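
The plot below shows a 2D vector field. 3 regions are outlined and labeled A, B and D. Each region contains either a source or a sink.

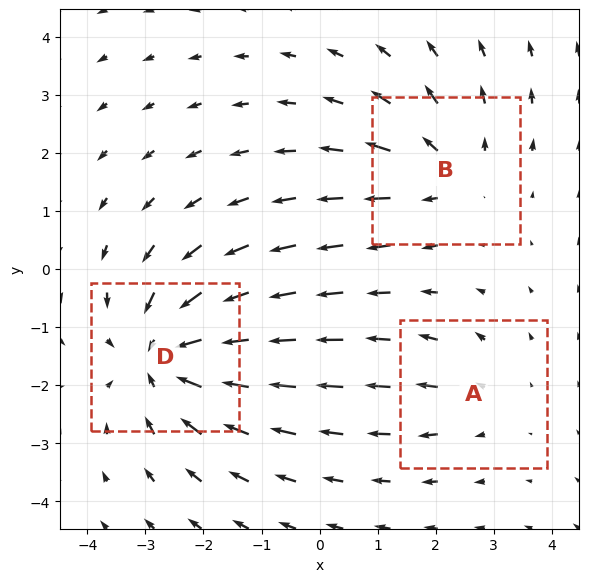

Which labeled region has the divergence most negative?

Divergence at each region's feature centre — A: about +2, B: about +3, D: about -5. Region D is most negative.

D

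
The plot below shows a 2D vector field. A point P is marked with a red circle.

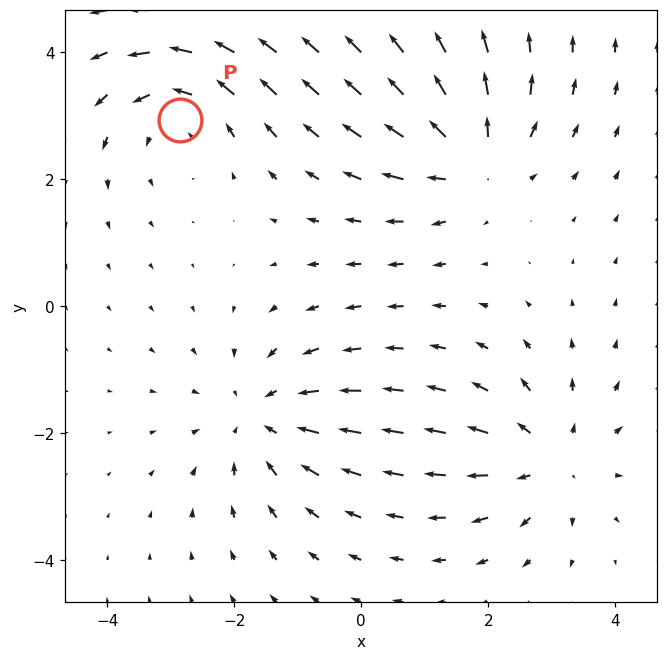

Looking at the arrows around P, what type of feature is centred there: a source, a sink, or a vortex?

vortex

At P (-2.8, 2.9) the arrows circulate counterclockwise. Divergence ≈0, curl about +4 — near-zero divergence with nonzero curl is a vortex.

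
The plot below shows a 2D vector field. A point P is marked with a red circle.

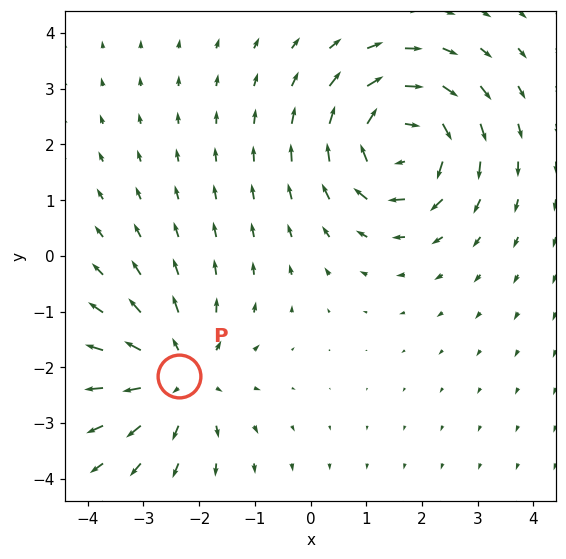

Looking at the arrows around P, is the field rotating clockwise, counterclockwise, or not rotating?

Near P at (-2.4, -2.2) the arrows show no circulation. The curl there is ≈0.

not rotating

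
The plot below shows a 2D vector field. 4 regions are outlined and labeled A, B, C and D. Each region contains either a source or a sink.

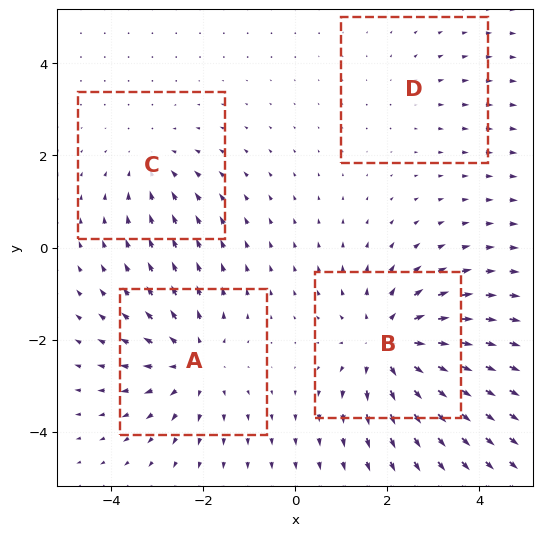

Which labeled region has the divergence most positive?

Divergence at each region's feature centre — A: about +4, B: about +6, C: about -3, D: about +2. Region B is most positive.

B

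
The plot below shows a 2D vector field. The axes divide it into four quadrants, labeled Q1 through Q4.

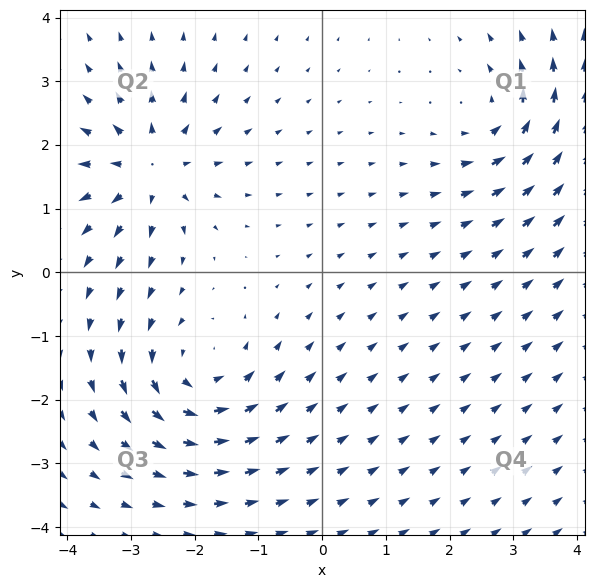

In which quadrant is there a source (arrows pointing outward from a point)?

Q2

The source sits at approximately (-2.7, 1.6), which lies in quadrant Q2. The divergence there is about +5, positive as expected for a source.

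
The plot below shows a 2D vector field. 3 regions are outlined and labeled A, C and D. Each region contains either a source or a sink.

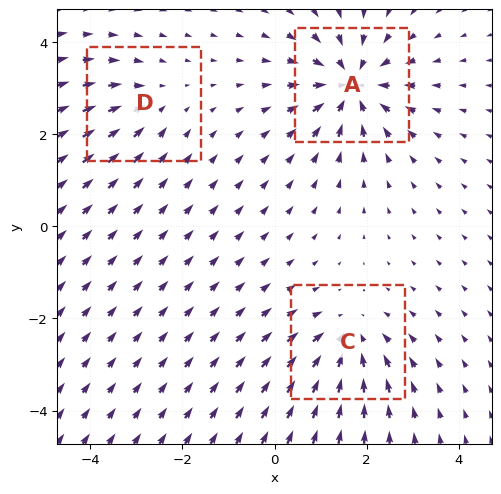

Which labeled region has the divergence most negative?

Divergence at each region's feature centre — A: about -5, C: about -4, D: about -2. Region A is most negative.

A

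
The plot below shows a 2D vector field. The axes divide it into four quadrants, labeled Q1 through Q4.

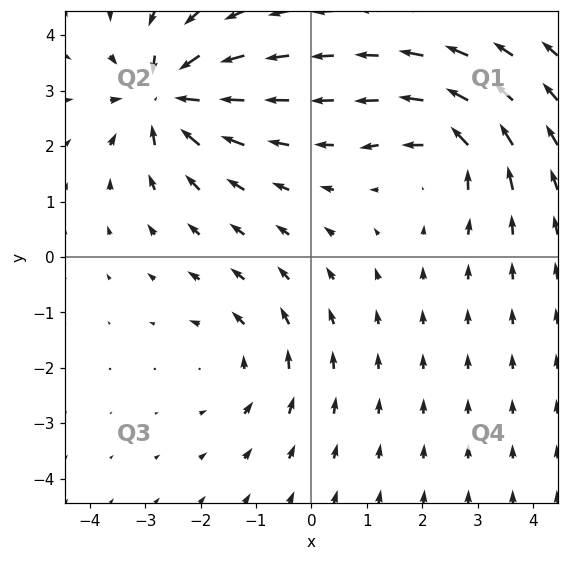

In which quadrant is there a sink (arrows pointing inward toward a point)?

Q2

The sink sits at approximately (-2.6, 2.9), which lies in quadrant Q2. The divergence there is about -7, negative as expected for a sink.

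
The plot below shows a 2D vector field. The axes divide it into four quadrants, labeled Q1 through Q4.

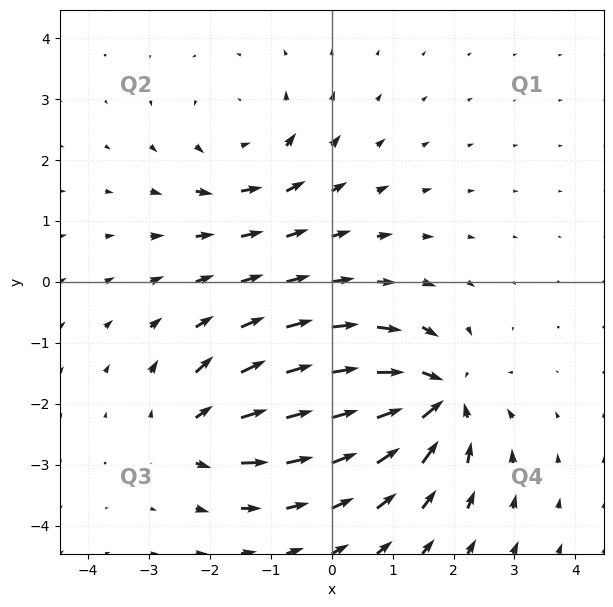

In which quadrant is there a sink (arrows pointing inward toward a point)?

The sink sits at approximately (1.7, -1.9), which lies in quadrant Q4. The divergence there is about -6, negative as expected for a sink.

Q4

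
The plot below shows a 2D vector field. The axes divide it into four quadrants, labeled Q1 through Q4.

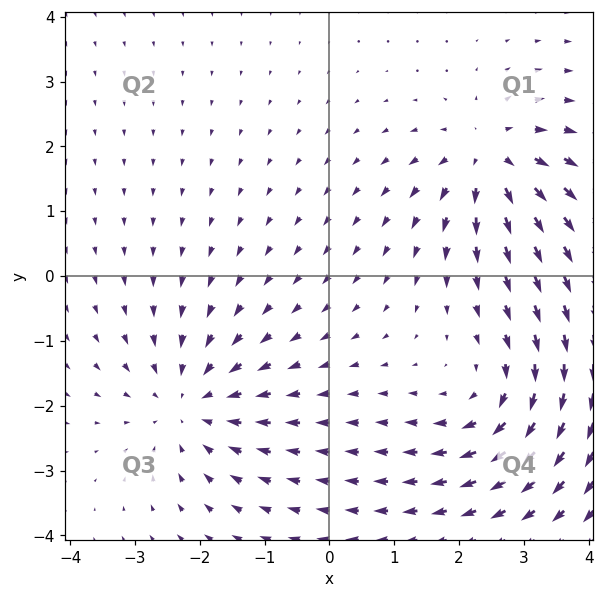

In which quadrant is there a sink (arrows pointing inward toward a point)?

The sink sits at approximately (-2.1, -2.0), which lies in quadrant Q3. The divergence there is about -4, negative as expected for a sink.

Q3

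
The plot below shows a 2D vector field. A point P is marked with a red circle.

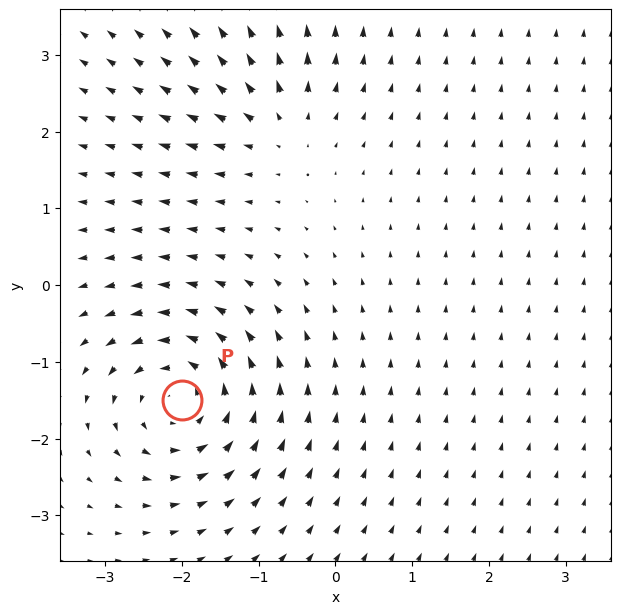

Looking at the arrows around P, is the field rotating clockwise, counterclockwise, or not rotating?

counterclockwise

Near P at (-2.0, -1.5) the arrows circulate counterclockwise. The curl (z-component) there is about +6; positive curl means counterclockwise rotation.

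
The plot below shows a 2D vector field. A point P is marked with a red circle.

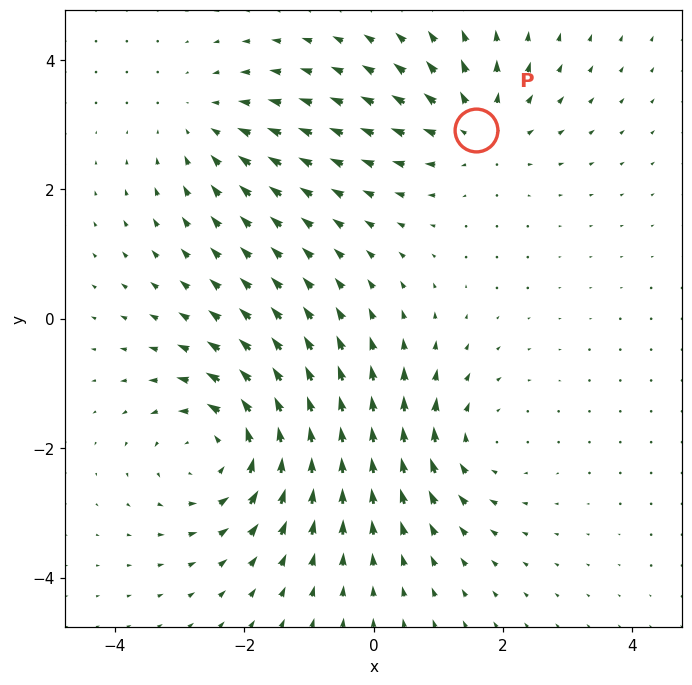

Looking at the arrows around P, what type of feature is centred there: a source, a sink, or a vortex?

At P (1.6, 2.9) the arrows spread outward. Divergence about +4, curl ≈0 — positive divergence with near-zero curl is a source.

source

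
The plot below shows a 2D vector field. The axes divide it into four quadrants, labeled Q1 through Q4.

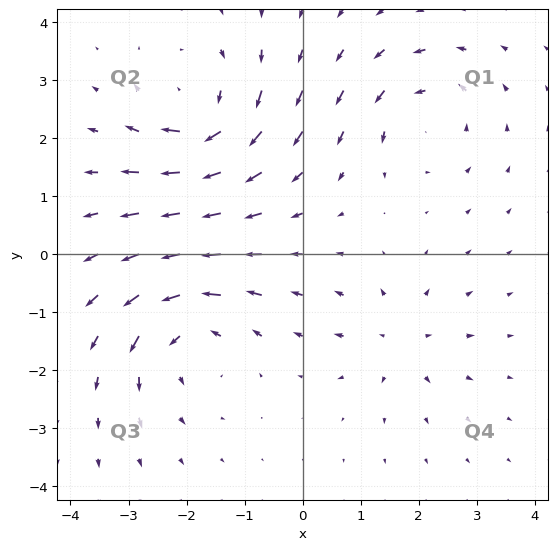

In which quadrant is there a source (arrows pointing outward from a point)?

The source sits at approximately (1.7, -1.5), which lies in quadrant Q4. The divergence there is about +4, positive as expected for a source.

Q4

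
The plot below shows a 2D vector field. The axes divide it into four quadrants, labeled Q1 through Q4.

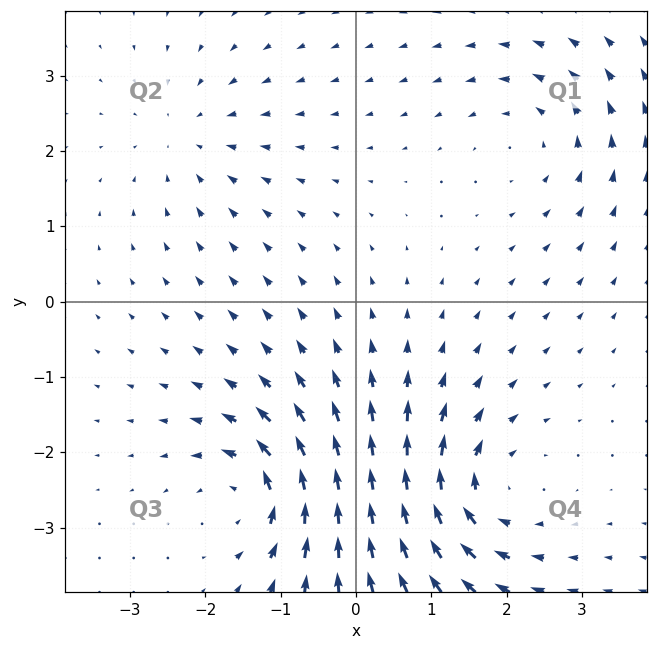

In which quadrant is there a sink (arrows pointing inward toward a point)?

The sink sits at approximately (-2.2, 2.2), which lies in quadrant Q2. The divergence there is about -3, negative as expected for a sink.

Q2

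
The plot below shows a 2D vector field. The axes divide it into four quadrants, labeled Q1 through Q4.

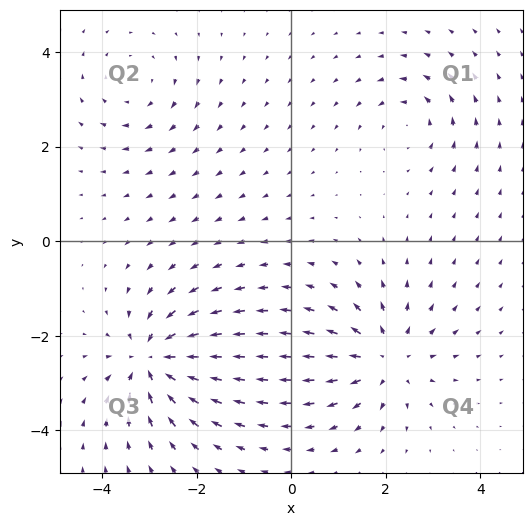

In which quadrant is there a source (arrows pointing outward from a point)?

Q4

The source sits at approximately (2.0, -2.5), which lies in quadrant Q4. The divergence there is about +5, positive as expected for a source.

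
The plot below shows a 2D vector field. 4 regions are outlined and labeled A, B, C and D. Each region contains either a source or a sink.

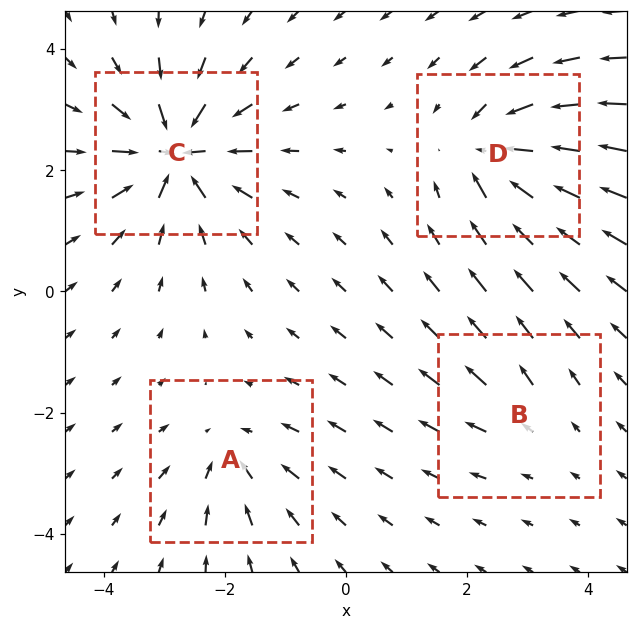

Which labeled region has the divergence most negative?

C

Divergence at each region's feature centre — A: about -4, B: about +2, C: about -8, D: about -6. Region C is most negative.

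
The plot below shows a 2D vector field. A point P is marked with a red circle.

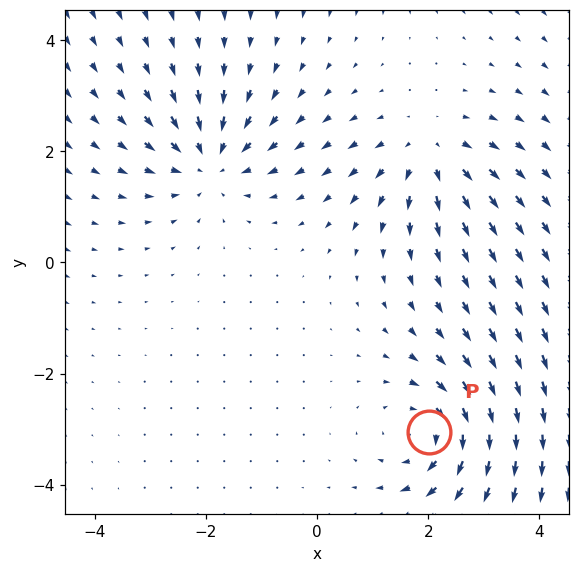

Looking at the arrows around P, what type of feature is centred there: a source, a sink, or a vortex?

At P (2.0, -3.1) the arrows circulate clockwise. Divergence ≈0, curl about -4 — near-zero divergence with nonzero curl is a vortex.

vortex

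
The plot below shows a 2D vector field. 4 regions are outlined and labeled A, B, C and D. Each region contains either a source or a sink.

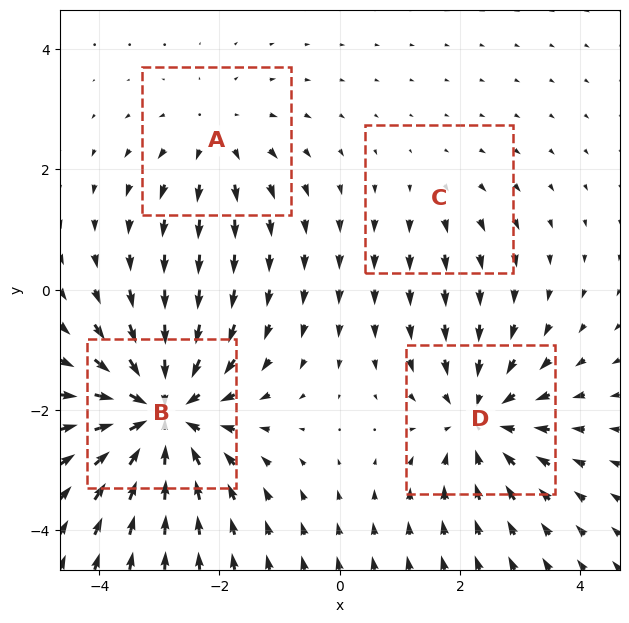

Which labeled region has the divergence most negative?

B

Divergence at each region's feature centre — A: about +3, B: about -7, C: about +2, D: about -5. Region B is most negative.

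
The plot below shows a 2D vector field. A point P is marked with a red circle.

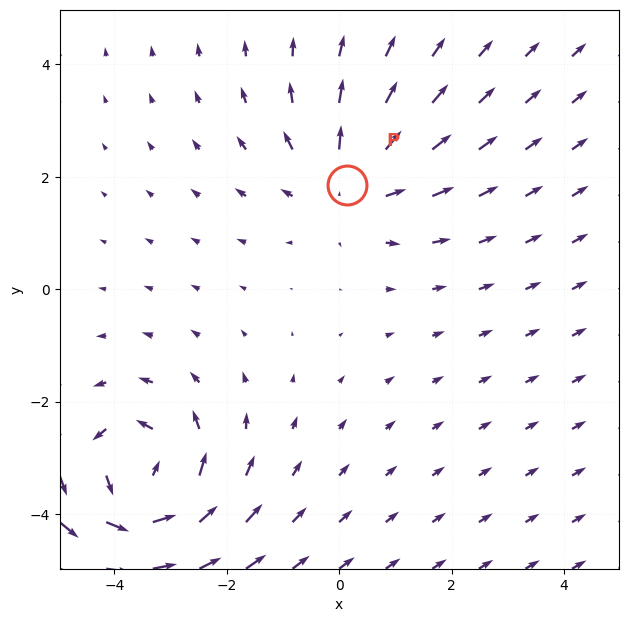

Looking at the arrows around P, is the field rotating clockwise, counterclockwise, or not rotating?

not rotating

Near P at (0.1, 1.8) the arrows show no circulation. The curl there is ≈0.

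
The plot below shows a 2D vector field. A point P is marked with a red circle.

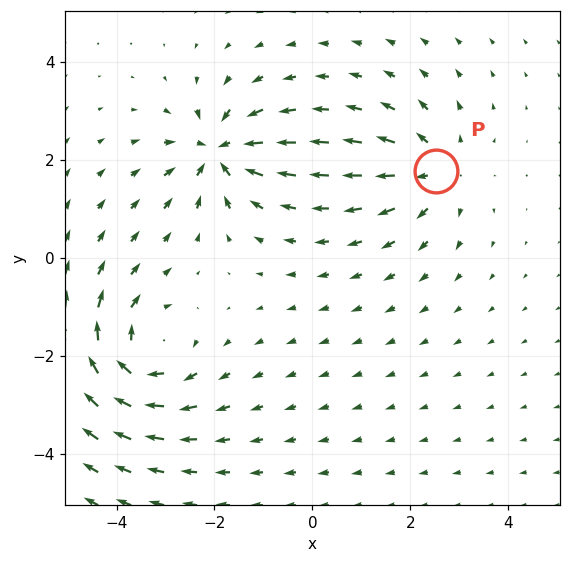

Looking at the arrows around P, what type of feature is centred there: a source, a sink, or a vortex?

At P (2.5, 1.8) the arrows spread outward. Divergence about +3, curl ≈0 — positive divergence with near-zero curl is a source.

source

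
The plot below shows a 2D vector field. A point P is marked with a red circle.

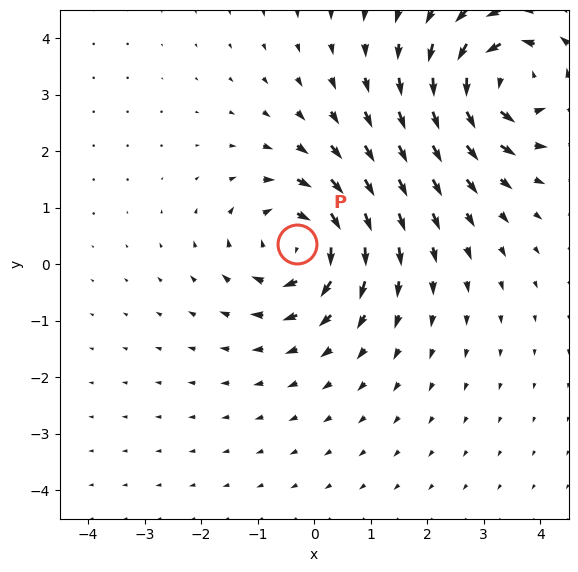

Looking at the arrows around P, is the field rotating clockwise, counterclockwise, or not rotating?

clockwise

Near P at (-0.3, 0.4) the arrows circulate clockwise. The curl (z-component) there is about -6; negative curl means clockwise rotation.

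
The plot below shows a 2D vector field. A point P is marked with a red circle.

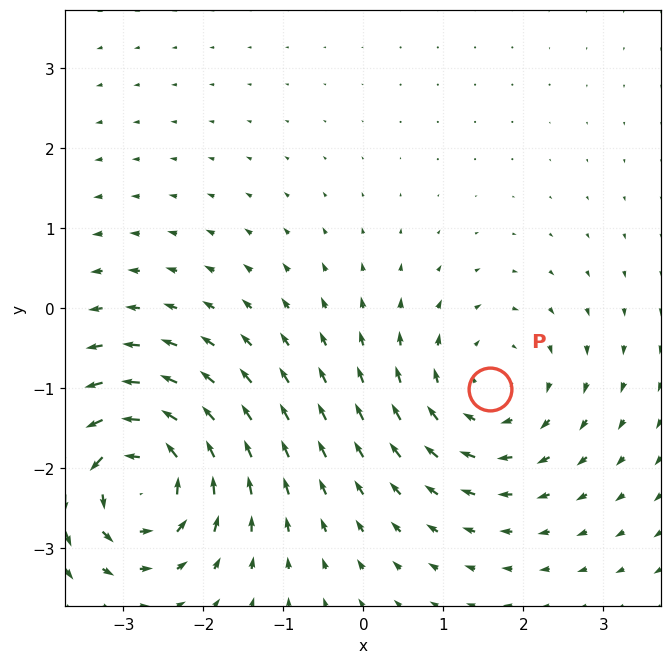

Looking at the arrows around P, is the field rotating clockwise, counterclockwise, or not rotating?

Near P at (1.6, -1.0) the arrows circulate clockwise. The curl (z-component) there is about -3; negative curl means clockwise rotation.

clockwise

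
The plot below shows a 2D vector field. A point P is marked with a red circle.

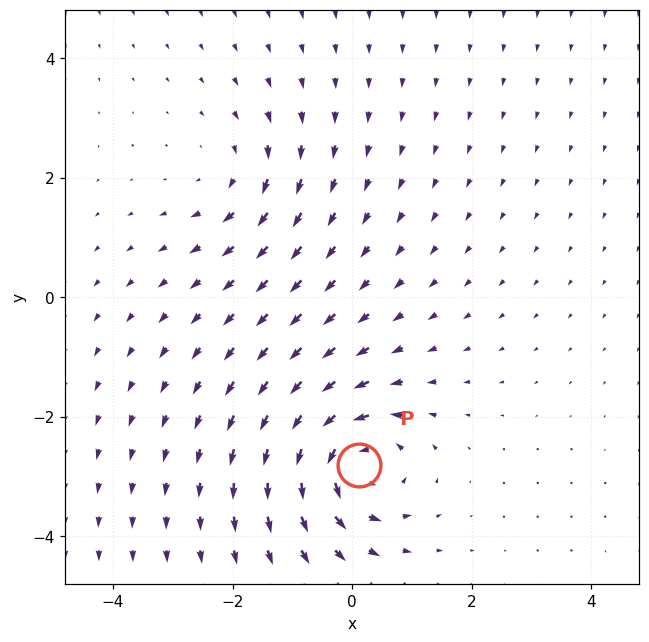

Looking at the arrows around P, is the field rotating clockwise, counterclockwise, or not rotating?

Near P at (0.1, -2.8) the arrows circulate counterclockwise. The curl (z-component) there is about +7; positive curl means counterclockwise rotation.

counterclockwise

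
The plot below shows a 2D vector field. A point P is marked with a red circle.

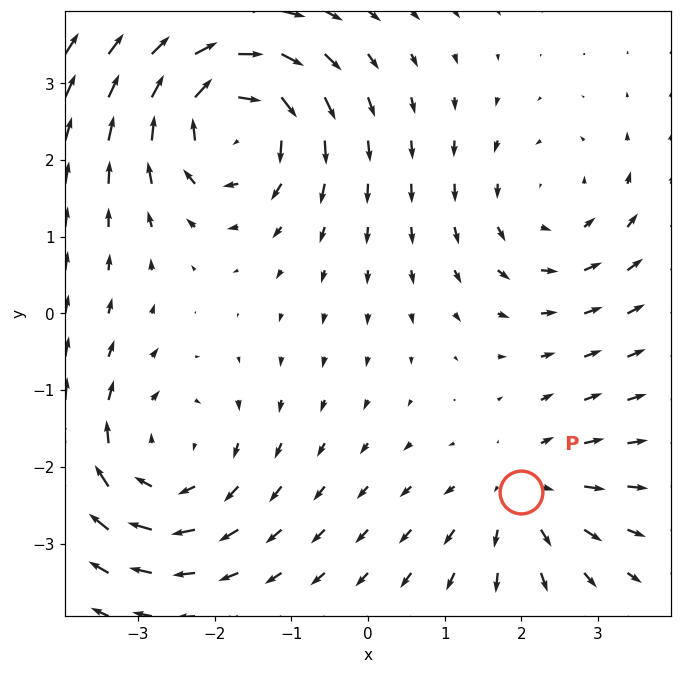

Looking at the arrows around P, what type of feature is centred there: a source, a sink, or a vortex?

source

At P (2.0, -2.3) the arrows spread outward. Divergence about +3, curl ≈0 — positive divergence with near-zero curl is a source.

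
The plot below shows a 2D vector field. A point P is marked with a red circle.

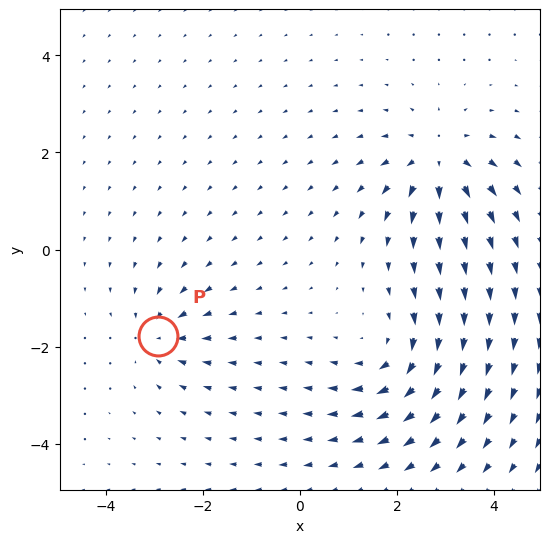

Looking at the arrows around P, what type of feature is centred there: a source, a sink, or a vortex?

At P (-2.9, -1.8) the arrows converge inward. Divergence about -4, curl ≈0 — negative divergence with near-zero curl is a sink.

sink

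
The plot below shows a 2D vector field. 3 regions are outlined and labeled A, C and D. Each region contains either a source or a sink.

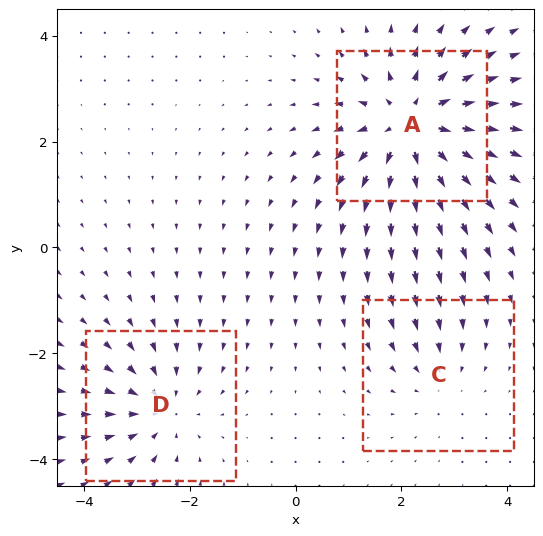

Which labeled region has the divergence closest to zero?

C

Divergence at each region's feature centre — A: about +5, C: about -2, D: about -3. Region C is closest to zero.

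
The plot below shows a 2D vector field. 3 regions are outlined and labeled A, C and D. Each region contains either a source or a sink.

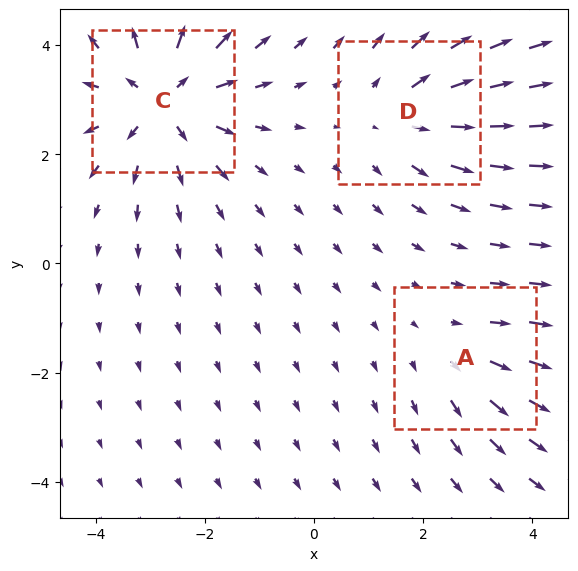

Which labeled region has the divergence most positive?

C

Divergence at each region's feature centre — A: about +2, C: about +5, D: about +3. Region C is most positive.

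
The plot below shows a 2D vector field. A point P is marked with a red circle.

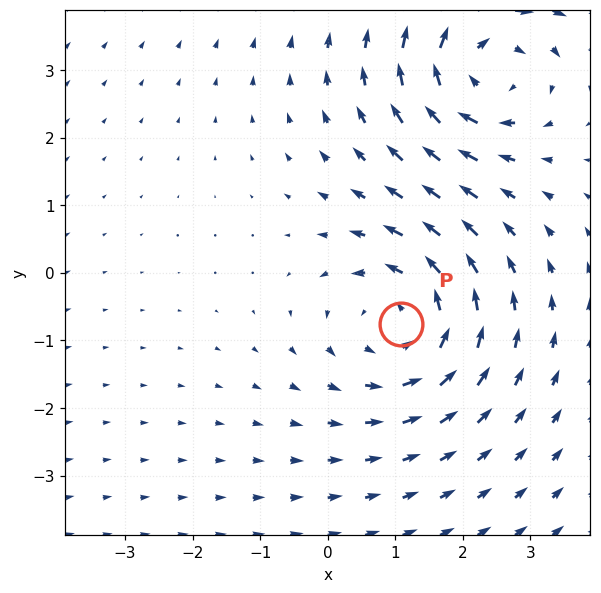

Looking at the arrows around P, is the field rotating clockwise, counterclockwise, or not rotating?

Near P at (1.1, -0.8) the arrows circulate counterclockwise. The curl (z-component) there is about +3; positive curl means counterclockwise rotation.

counterclockwise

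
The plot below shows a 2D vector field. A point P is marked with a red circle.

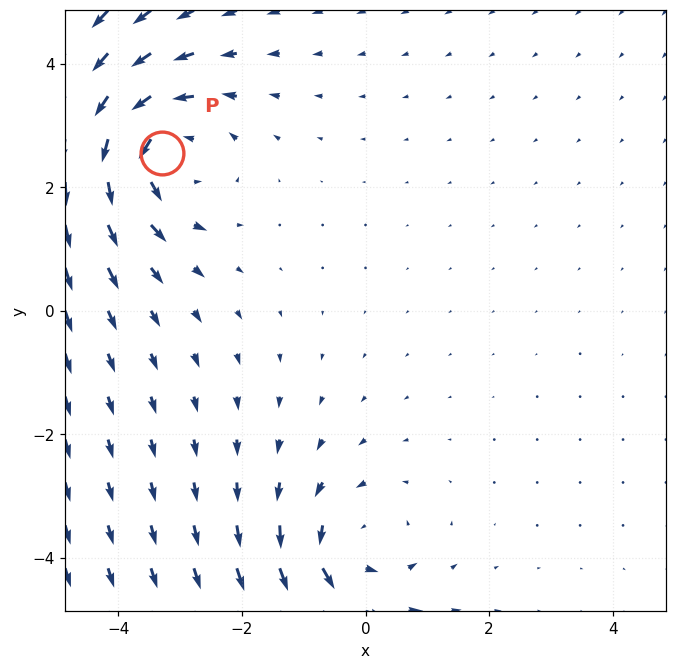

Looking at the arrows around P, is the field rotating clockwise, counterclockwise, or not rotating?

counterclockwise

Near P at (-3.3, 2.6) the arrows circulate counterclockwise. The curl (z-component) there is about +4; positive curl means counterclockwise rotation.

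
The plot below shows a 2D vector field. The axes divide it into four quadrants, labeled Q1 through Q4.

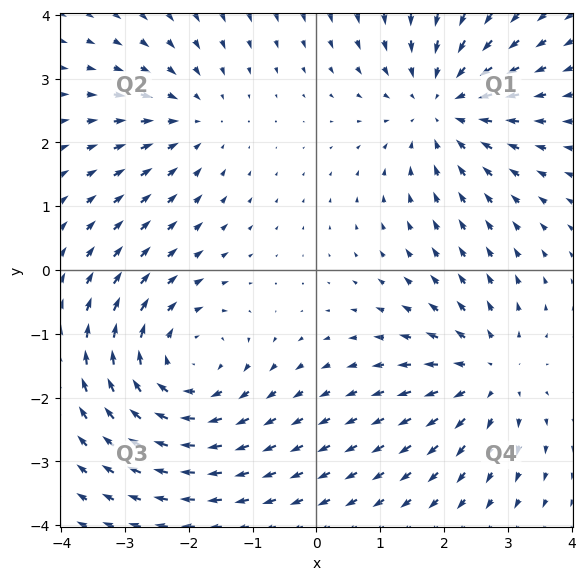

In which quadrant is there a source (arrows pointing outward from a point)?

The source sits at approximately (2.7, -1.6), which lies in quadrant Q4. The divergence there is about +3, positive as expected for a source.

Q4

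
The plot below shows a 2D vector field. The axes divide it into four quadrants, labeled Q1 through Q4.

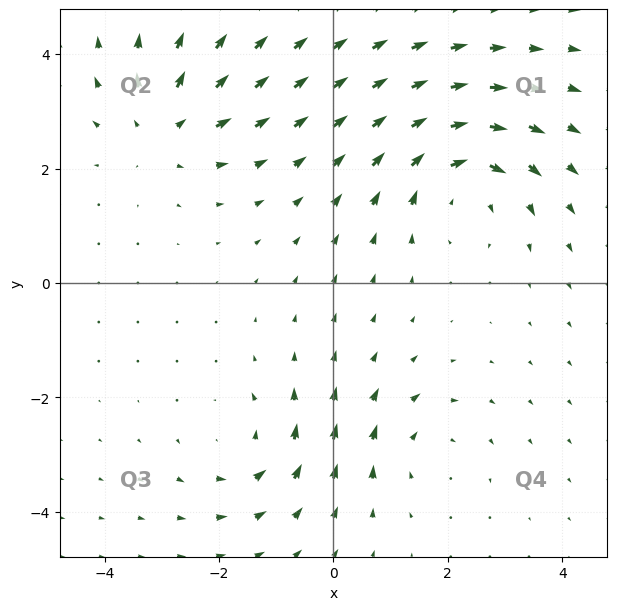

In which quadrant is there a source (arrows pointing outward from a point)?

The source sits at approximately (-3.0, 2.7), which lies in quadrant Q2. The divergence there is about +3, positive as expected for a source.

Q2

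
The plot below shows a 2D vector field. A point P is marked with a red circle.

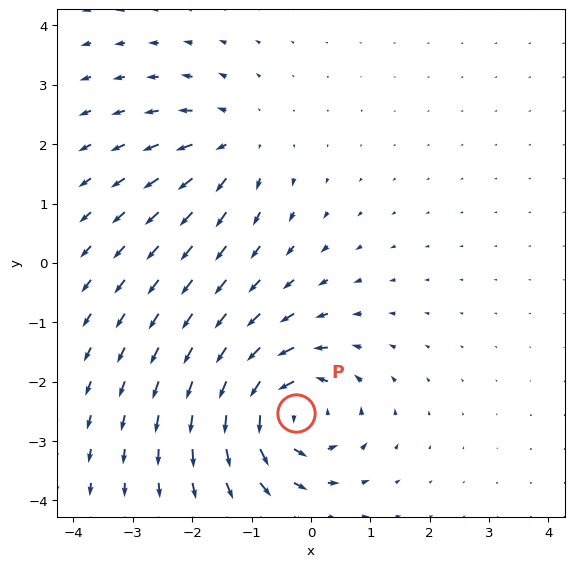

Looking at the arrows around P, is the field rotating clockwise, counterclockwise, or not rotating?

Near P at (-0.3, -2.5) the arrows circulate counterclockwise. The curl (z-component) there is about +5; positive curl means counterclockwise rotation.

counterclockwise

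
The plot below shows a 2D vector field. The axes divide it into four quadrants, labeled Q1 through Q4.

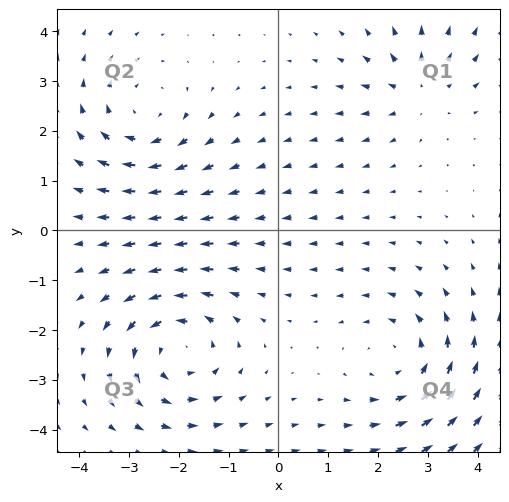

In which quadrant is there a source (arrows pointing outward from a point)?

Q1

The source sits at approximately (2.8, 2.8), which lies in quadrant Q1. The divergence there is about +3, positive as expected for a source.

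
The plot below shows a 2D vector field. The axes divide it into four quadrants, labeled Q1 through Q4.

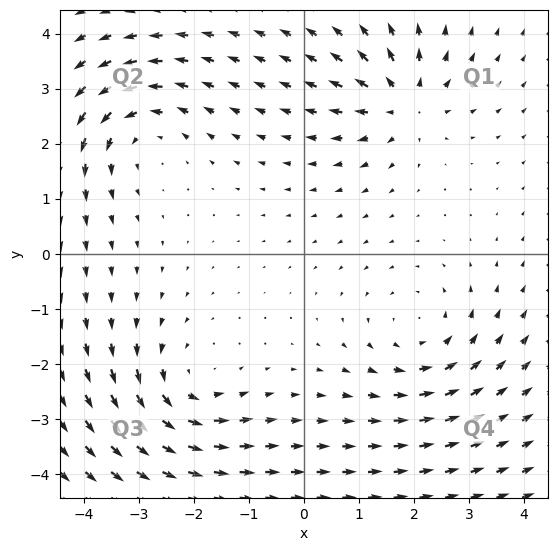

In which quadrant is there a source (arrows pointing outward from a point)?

Q1

The source sits at approximately (1.8, 2.7), which lies in quadrant Q1. The divergence there is about +6, positive as expected for a source.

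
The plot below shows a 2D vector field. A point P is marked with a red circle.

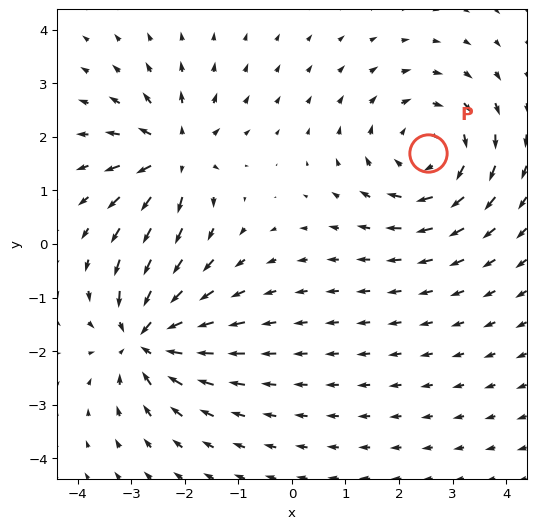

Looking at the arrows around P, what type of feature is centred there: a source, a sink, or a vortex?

At P (2.5, 1.7) the arrows circulate clockwise. Divergence ≈0, curl about -4 — near-zero divergence with nonzero curl is a vortex.

vortex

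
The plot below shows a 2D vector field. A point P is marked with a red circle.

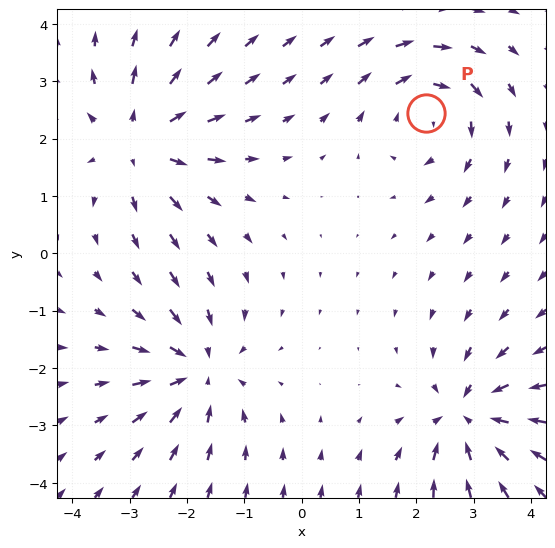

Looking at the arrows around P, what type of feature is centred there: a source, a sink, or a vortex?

At P (2.2, 2.4) the arrows circulate clockwise. Divergence ≈0, curl about -3 — near-zero divergence with nonzero curl is a vortex.

vortex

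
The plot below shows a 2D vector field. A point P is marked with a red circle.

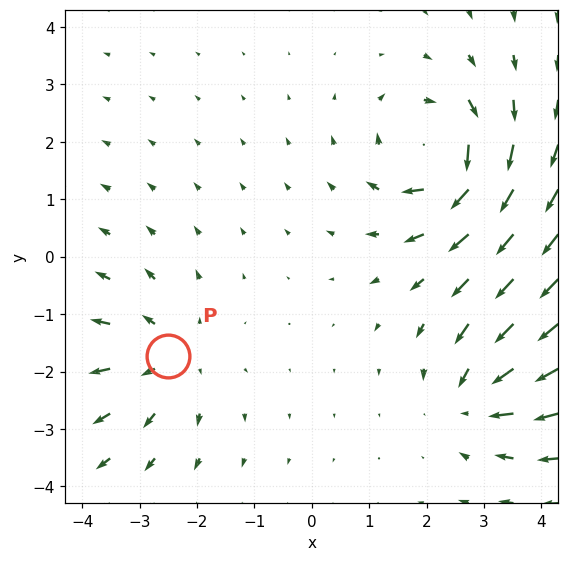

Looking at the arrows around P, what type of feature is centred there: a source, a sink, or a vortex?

At P (-2.5, -1.7) the arrows spread outward. Divergence about +3, curl ≈0 — positive divergence with near-zero curl is a source.

source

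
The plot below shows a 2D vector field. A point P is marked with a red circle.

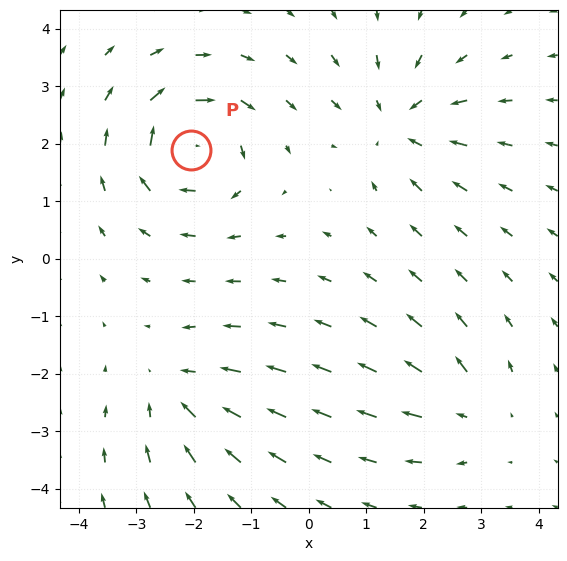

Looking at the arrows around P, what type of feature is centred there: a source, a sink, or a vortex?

At P (-2.1, 1.9) the arrows circulate clockwise. Divergence ≈0, curl about -7 — near-zero divergence with nonzero curl is a vortex.

vortex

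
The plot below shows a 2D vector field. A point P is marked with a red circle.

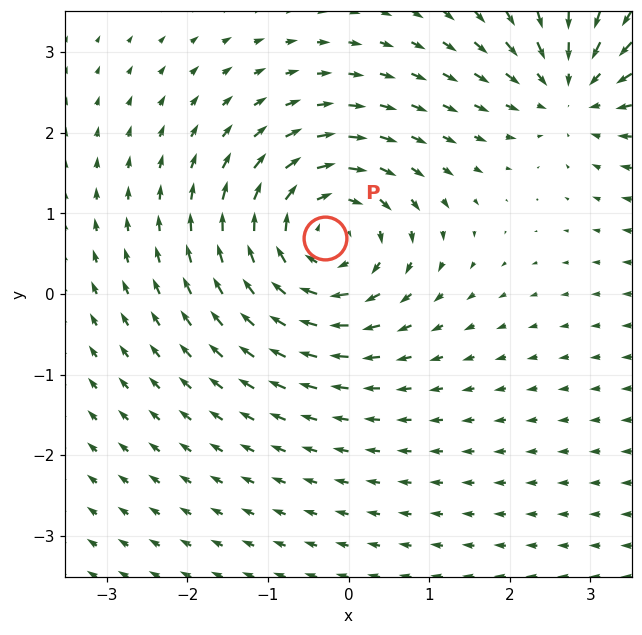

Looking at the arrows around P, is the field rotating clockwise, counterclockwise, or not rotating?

Near P at (-0.3, 0.7) the arrows circulate clockwise. The curl (z-component) there is about -5; negative curl means clockwise rotation.

clockwise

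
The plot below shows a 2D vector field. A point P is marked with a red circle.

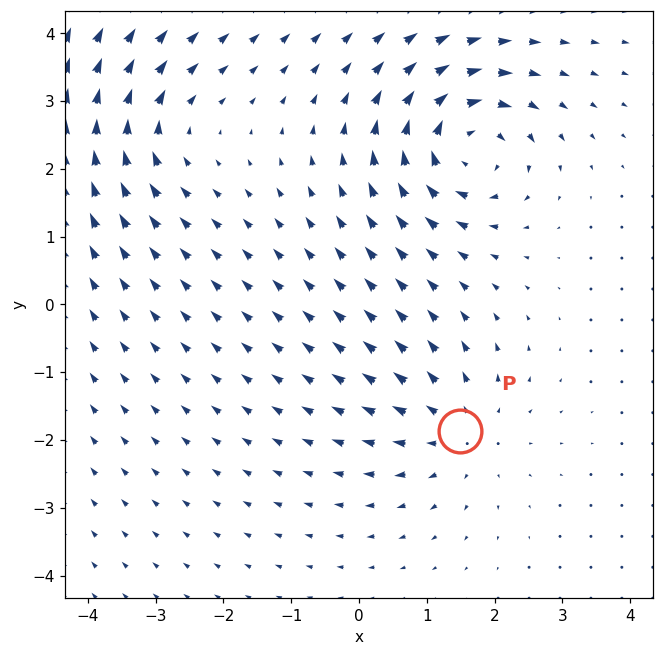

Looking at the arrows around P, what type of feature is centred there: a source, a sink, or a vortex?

source

At P (1.5, -1.9) the arrows spread outward. Divergence about +3, curl ≈0 — positive divergence with near-zero curl is a source.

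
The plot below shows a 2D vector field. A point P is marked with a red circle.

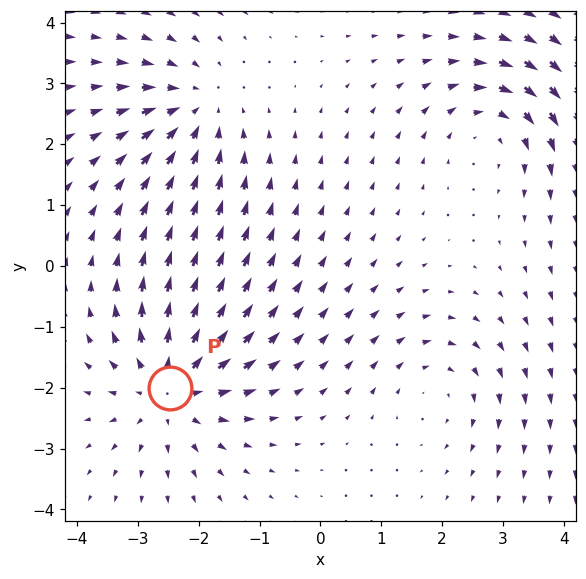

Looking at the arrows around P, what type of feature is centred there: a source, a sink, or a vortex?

At P (-2.5, -2.0) the arrows spread outward. Divergence about +5, curl ≈0 — positive divergence with near-zero curl is a source.

source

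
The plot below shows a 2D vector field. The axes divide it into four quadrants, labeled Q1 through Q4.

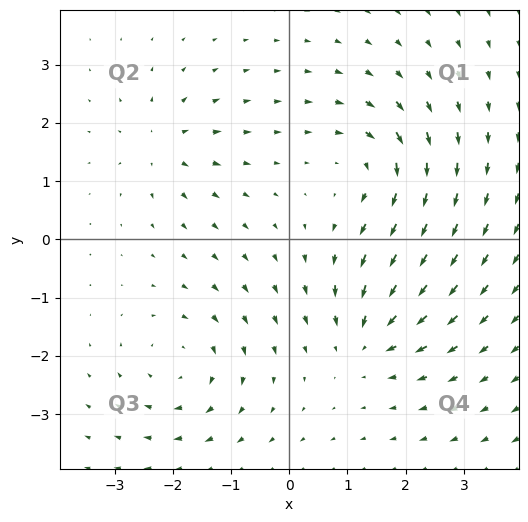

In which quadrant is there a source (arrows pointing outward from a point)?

Q2

The source sits at approximately (-2.2, 1.6), which lies in quadrant Q2. The divergence there is about +4, positive as expected for a source.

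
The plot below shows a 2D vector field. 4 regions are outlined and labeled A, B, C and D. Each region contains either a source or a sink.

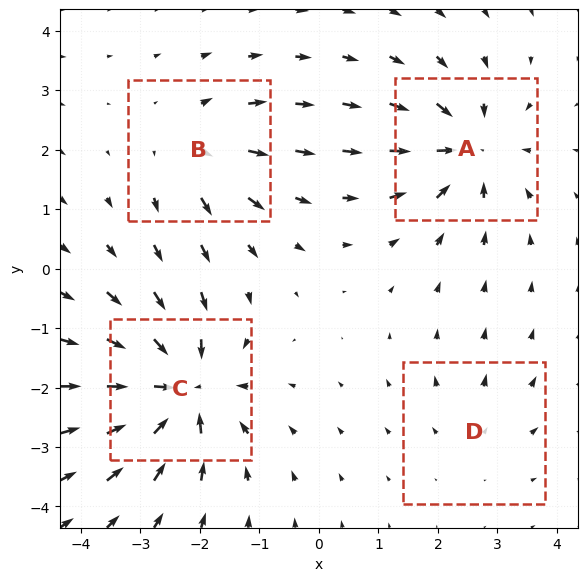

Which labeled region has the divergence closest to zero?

D

Divergence at each region's feature centre — A: about -6, B: about +4, C: about -9, D: about +2. Region D is closest to zero.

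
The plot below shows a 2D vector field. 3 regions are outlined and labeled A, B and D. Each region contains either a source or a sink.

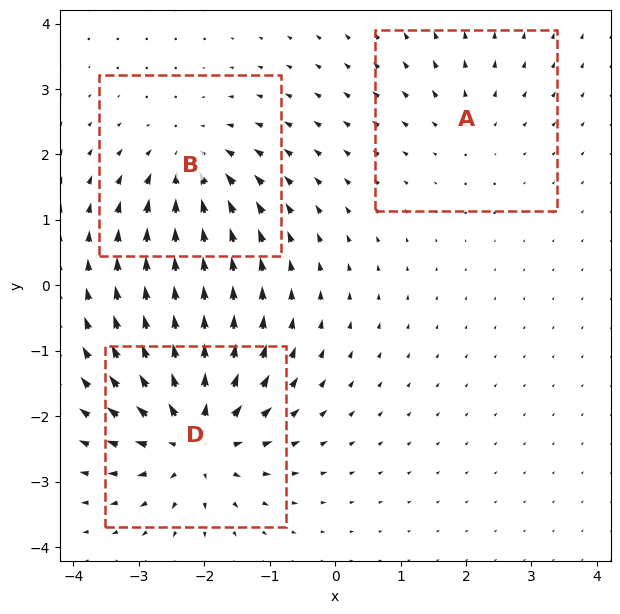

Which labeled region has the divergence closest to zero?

Divergence at each region's feature centre — A: about +2, B: about -4, D: about +6. Region A is closest to zero.

A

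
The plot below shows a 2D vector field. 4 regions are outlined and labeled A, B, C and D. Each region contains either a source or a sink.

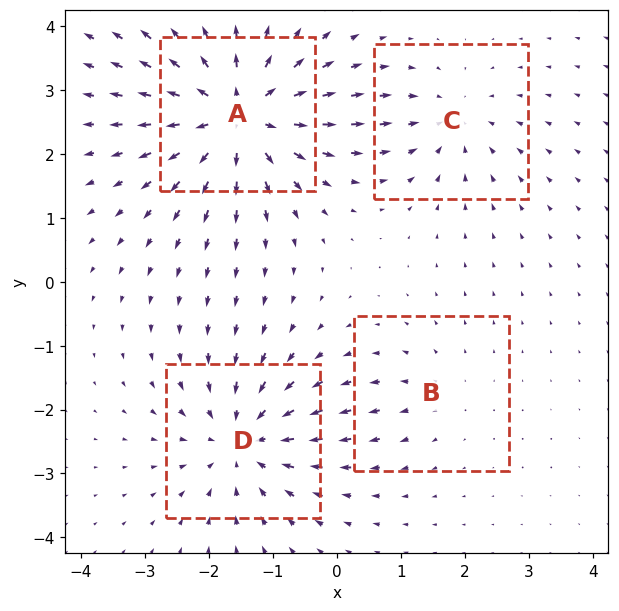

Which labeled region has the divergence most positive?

Divergence at each region's feature centre — A: about +7, B: about +2, C: about -3, D: about -5. Region A is most positive.

A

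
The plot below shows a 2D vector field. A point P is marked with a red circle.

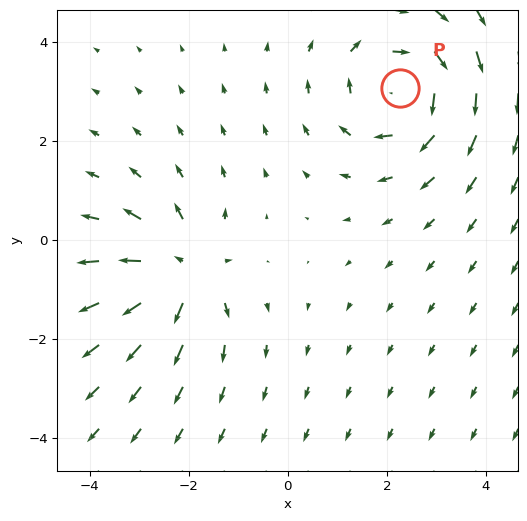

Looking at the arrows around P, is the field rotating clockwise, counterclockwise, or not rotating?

Near P at (2.3, 3.1) the arrows circulate clockwise. The curl (z-component) there is about -4; negative curl means clockwise rotation.

clockwise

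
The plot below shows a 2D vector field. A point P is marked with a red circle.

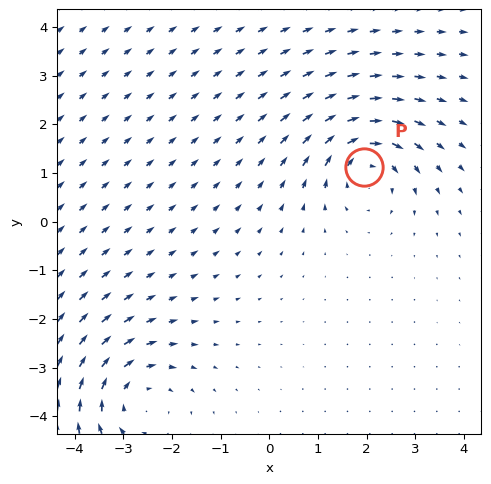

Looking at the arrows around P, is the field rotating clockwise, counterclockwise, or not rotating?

clockwise

Near P at (2.0, 1.1) the arrows circulate clockwise. The curl (z-component) there is about -5; negative curl means clockwise rotation.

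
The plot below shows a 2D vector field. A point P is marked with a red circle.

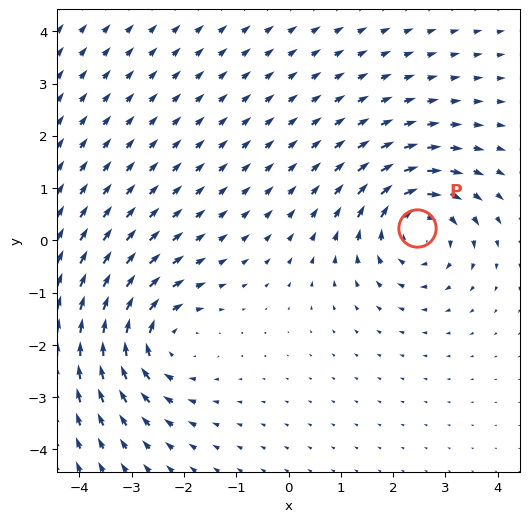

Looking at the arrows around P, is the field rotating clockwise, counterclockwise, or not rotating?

clockwise

Near P at (2.5, 0.2) the arrows circulate clockwise. The curl (z-component) there is about -6; negative curl means clockwise rotation.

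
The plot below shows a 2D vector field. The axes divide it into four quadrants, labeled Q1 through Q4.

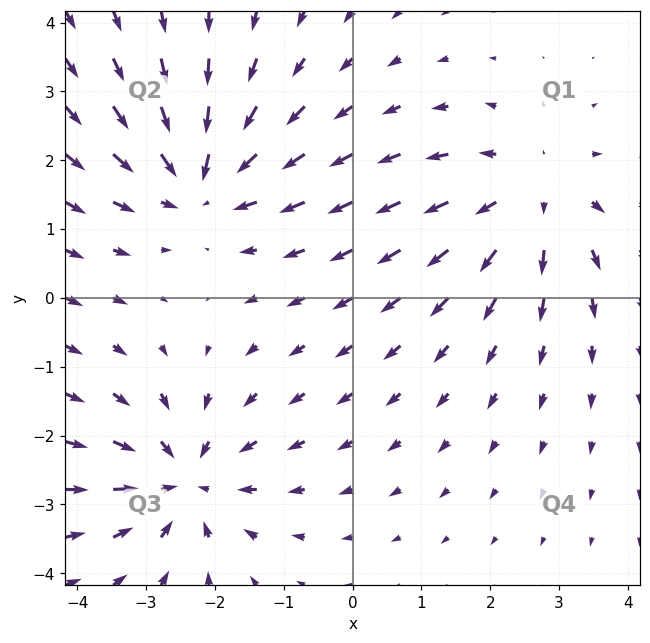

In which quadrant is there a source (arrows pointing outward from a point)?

The source sits at approximately (2.6, 1.5), which lies in quadrant Q1. The divergence there is about +4, positive as expected for a source.

Q1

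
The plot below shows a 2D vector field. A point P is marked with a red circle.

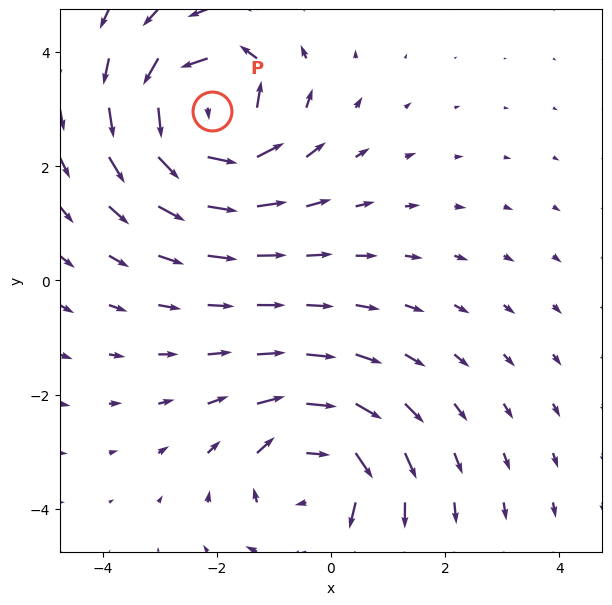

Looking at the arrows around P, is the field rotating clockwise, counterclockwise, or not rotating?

counterclockwise

Near P at (-2.1, 3.0) the arrows circulate counterclockwise. The curl (z-component) there is about +7; positive curl means counterclockwise rotation.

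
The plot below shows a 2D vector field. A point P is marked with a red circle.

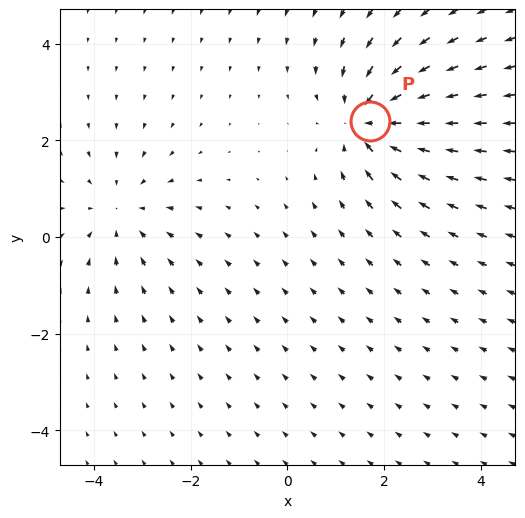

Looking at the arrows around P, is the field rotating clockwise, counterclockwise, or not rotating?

Near P at (1.7, 2.4) the arrows show no circulation. The curl there is ≈0.

not rotating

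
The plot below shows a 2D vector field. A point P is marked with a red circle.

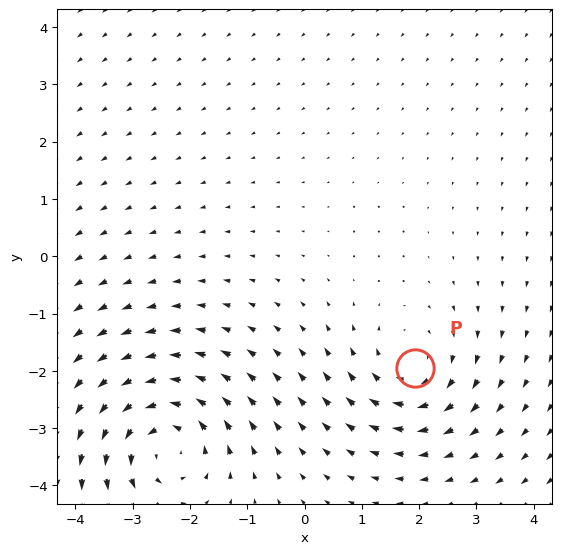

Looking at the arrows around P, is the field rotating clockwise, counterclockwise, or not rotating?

clockwise

Near P at (1.9, -2.0) the arrows circulate clockwise. The curl (z-component) there is about -4; negative curl means clockwise rotation.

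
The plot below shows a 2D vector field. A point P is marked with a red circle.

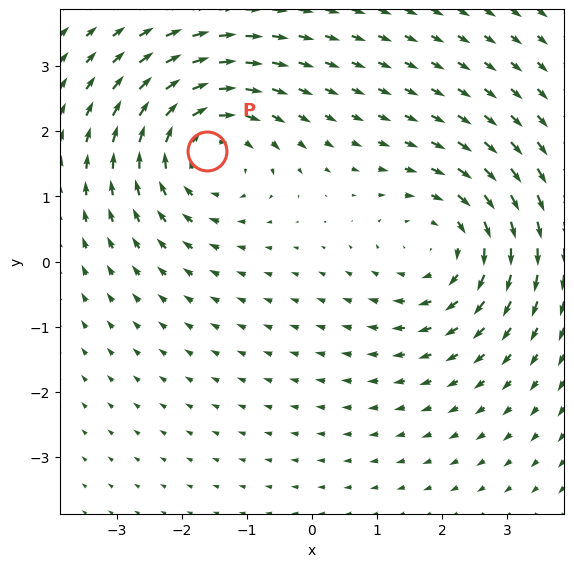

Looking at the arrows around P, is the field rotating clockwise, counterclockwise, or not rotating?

Near P at (-1.6, 1.7) the arrows circulate clockwise. The curl (z-component) there is about -5; negative curl means clockwise rotation.

clockwise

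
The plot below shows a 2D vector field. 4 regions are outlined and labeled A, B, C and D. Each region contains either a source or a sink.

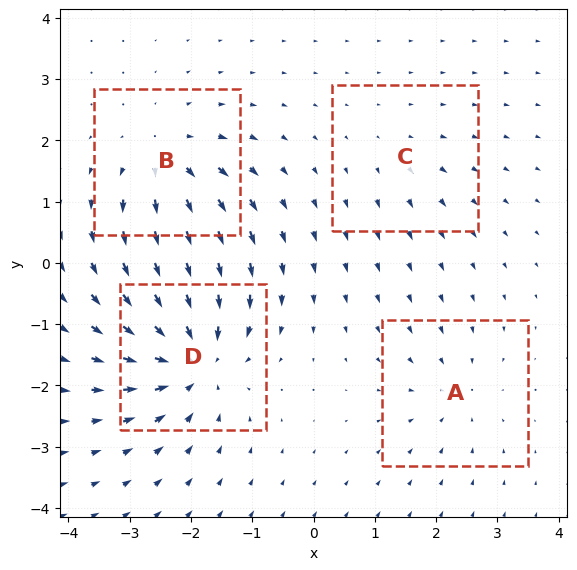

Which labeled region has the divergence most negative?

D

Divergence at each region's feature centre — A: about -4, B: about +6, C: about +2, D: about -8. Region D is most negative.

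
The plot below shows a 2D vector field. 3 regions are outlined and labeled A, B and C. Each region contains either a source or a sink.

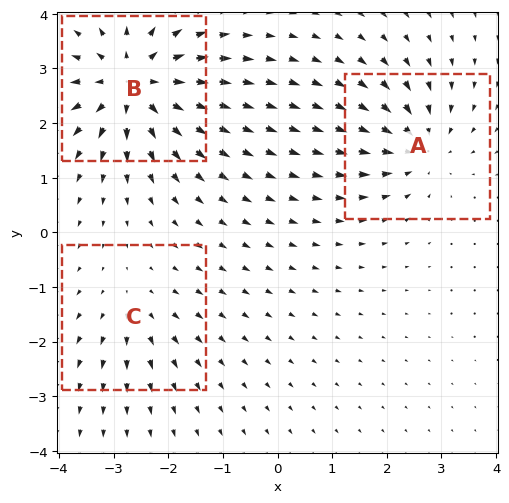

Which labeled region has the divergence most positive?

Divergence at each region's feature centre — A: about -4, B: about +6, C: about +2. Region B is most positive.

B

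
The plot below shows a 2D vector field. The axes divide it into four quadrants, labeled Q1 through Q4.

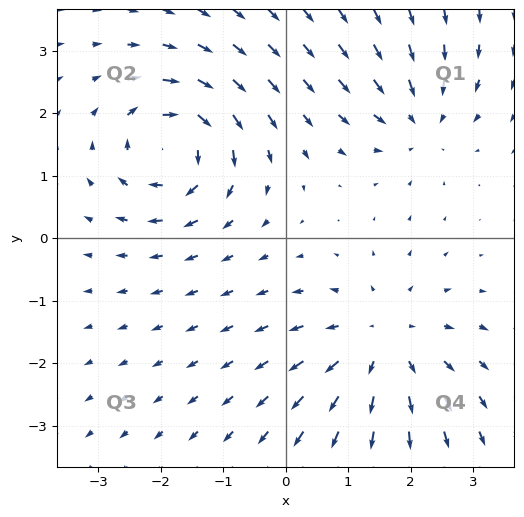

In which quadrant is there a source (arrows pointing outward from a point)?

Q4

The source sits at approximately (1.5, -1.7), which lies in quadrant Q4. The divergence there is about +4, positive as expected for a source.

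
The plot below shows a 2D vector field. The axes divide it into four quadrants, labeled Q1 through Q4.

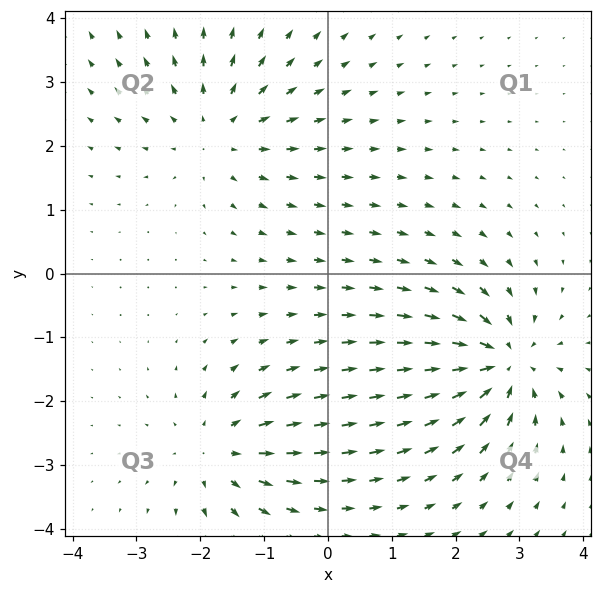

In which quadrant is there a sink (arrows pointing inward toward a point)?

The sink sits at approximately (2.7, -1.4), which lies in quadrant Q4. The divergence there is about -6, negative as expected for a sink.

Q4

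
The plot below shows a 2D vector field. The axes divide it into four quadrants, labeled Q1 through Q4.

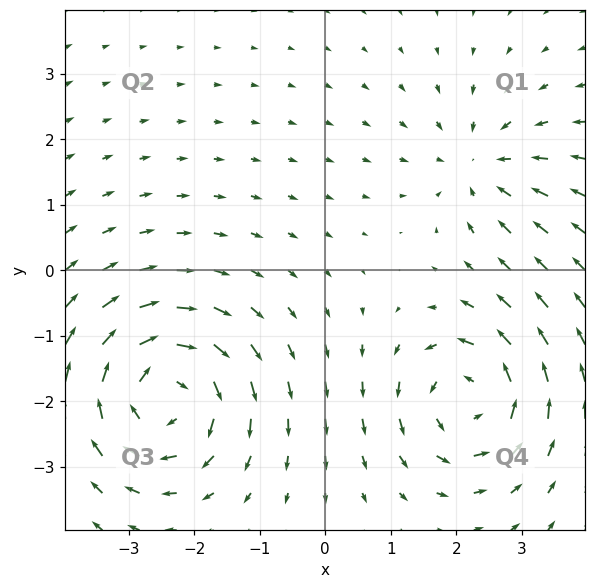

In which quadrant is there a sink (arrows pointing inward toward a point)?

The sink sits at approximately (2.4, 1.6), which lies in quadrant Q1. The divergence there is about -3, negative as expected for a sink.

Q1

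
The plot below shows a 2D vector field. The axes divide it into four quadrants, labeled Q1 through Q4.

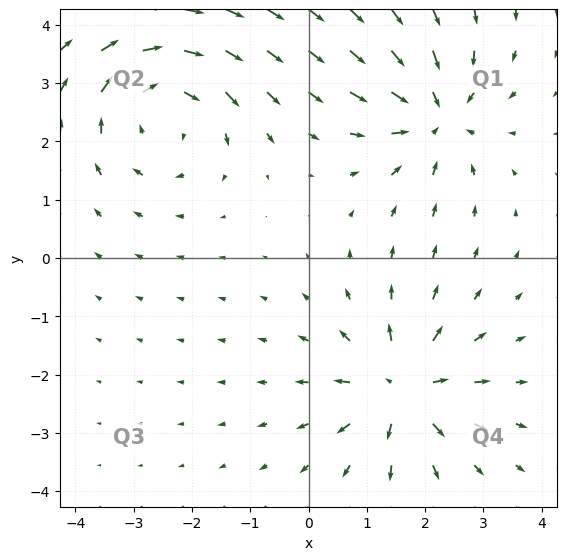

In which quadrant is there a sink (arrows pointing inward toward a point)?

Q1

The sink sits at approximately (2.2, 2.4), which lies in quadrant Q1. The divergence there is about -5, negative as expected for a sink.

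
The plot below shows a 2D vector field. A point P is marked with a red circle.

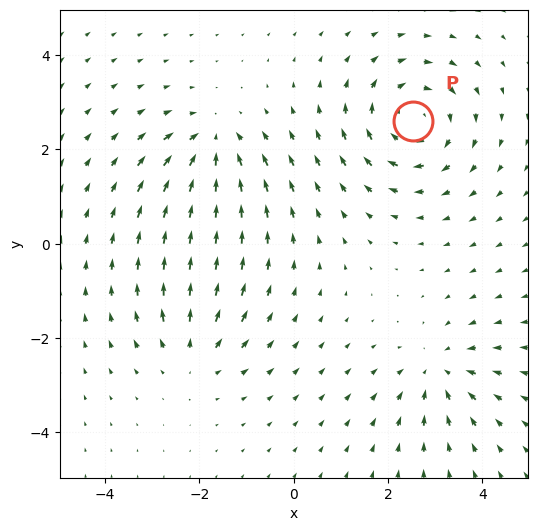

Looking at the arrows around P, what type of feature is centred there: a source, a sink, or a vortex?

vortex

At P (2.5, 2.6) the arrows circulate clockwise. Divergence ≈0, curl about -5 — near-zero divergence with nonzero curl is a vortex.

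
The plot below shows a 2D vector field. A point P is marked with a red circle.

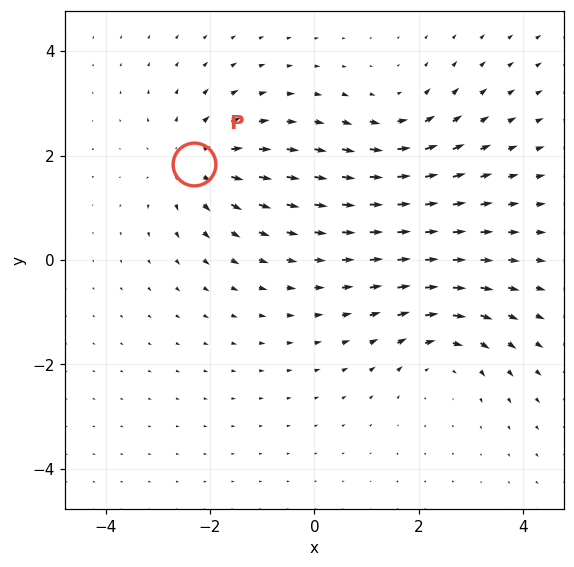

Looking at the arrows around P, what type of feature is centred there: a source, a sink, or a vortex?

At P (-2.3, 1.8) the arrows spread outward. Divergence about +5, curl ≈0 — positive divergence with near-zero curl is a source.

source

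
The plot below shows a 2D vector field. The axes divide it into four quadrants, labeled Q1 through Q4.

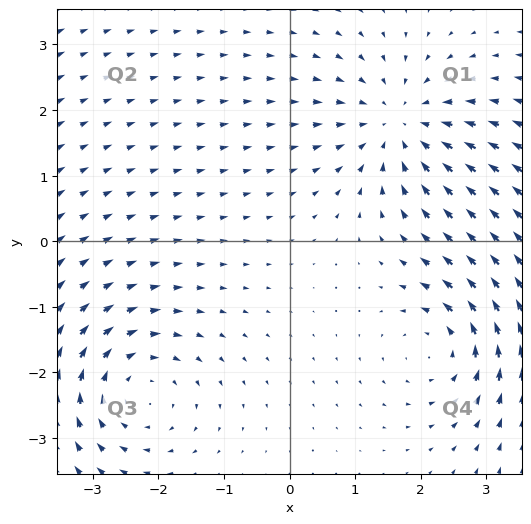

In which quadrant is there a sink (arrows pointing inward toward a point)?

The sink sits at approximately (1.7, 1.8), which lies in quadrant Q1. The divergence there is about -4, negative as expected for a sink.

Q1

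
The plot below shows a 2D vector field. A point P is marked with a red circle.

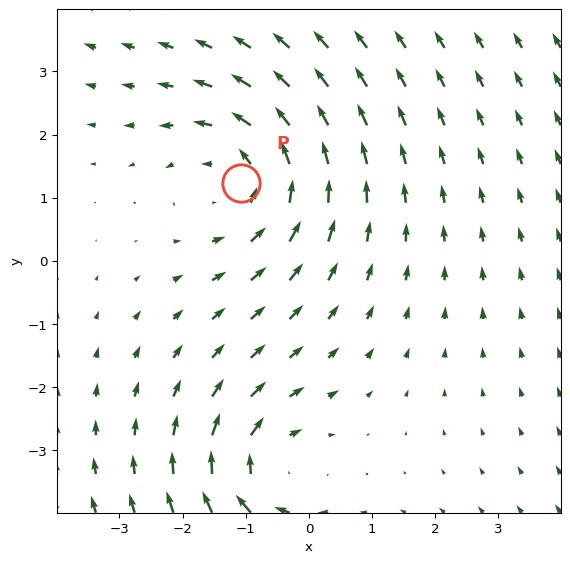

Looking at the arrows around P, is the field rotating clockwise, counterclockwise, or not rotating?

counterclockwise

Near P at (-1.1, 1.2) the arrows circulate counterclockwise. The curl (z-component) there is about +3; positive curl means counterclockwise rotation.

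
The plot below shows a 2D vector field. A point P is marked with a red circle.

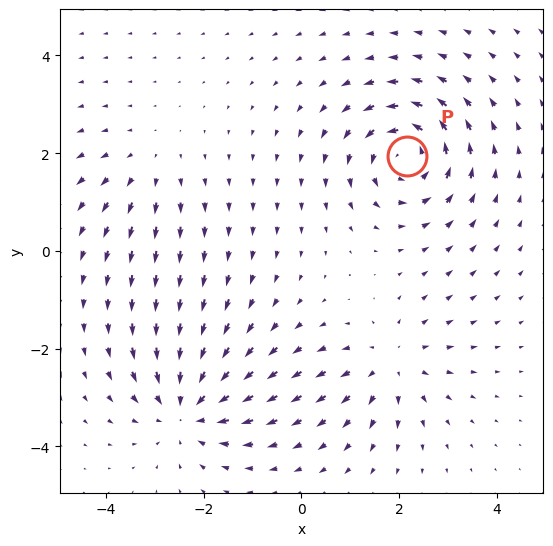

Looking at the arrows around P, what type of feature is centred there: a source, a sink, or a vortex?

At P (2.2, 1.9) the arrows circulate counterclockwise. Divergence ≈0, curl about +6 — near-zero divergence with nonzero curl is a vortex.

vortex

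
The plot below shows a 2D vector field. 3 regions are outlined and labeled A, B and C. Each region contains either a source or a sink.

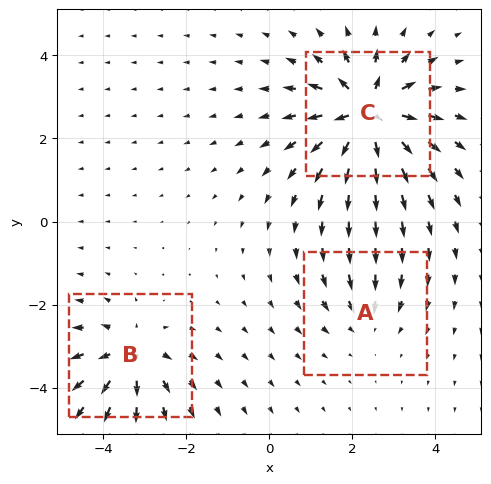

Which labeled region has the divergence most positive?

Divergence at each region's feature centre — A: about -2, B: about +4, C: about +6. Region C is most positive.

C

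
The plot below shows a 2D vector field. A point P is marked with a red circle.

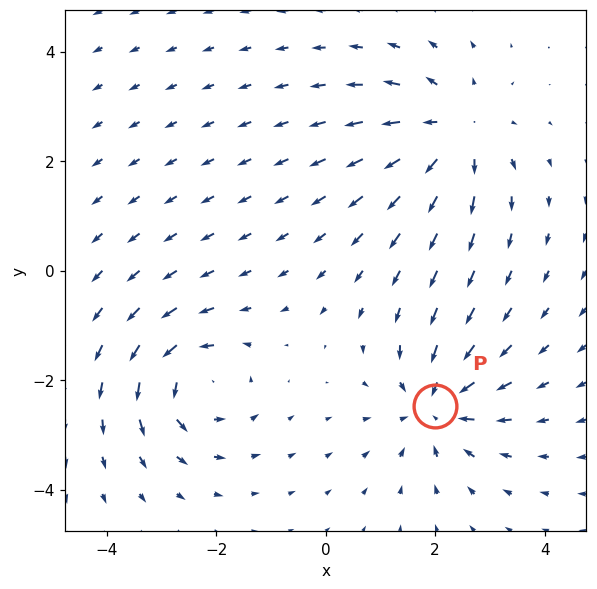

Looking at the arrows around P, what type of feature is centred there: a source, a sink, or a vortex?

sink

At P (2.0, -2.5) the arrows converge inward. Divergence about -4, curl ≈0 — negative divergence with near-zero curl is a sink.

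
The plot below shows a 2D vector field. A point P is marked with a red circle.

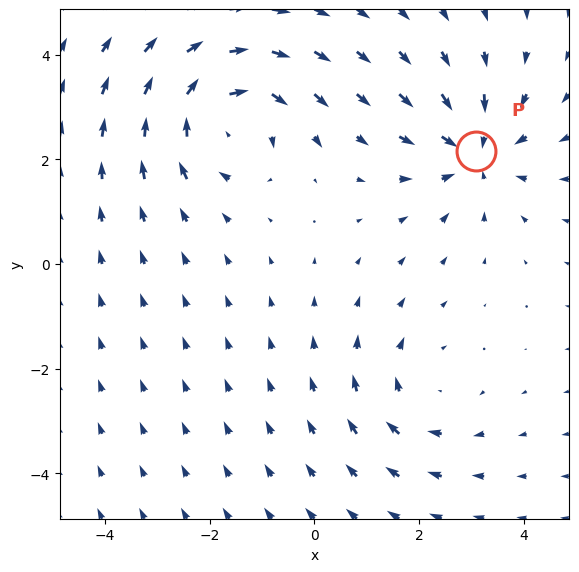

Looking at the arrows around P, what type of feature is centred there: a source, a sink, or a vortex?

At P (3.1, 2.2) the arrows converge inward. Divergence about -4, curl ≈0 — negative divergence with near-zero curl is a sink.

sink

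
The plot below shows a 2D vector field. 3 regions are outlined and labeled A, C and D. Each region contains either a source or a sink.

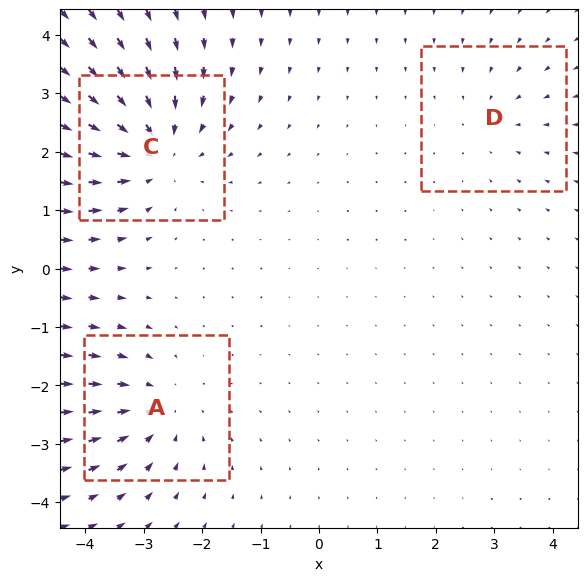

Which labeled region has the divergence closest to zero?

D

Divergence at each region's feature centre — A: about -3, C: about -4, D: about -2. Region D is closest to zero.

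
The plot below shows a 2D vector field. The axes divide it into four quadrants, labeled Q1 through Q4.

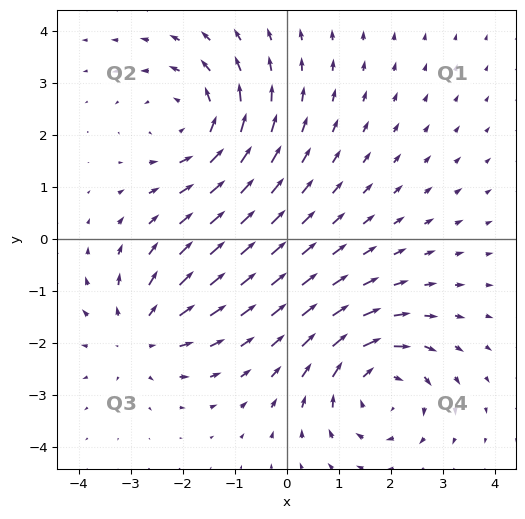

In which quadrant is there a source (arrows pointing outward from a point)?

The source sits at approximately (-2.8, -1.8), which lies in quadrant Q3. The divergence there is about +4, positive as expected for a source.

Q3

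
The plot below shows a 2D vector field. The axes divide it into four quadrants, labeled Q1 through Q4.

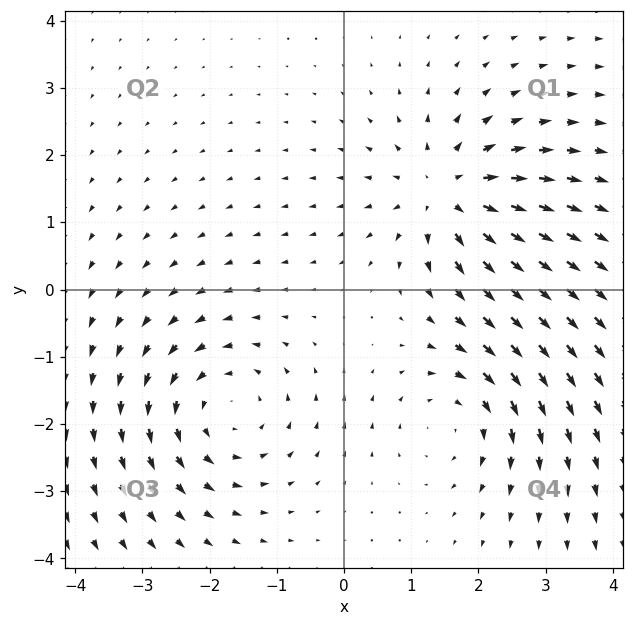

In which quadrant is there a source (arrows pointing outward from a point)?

Q1

The source sits at approximately (1.5, 1.4), which lies in quadrant Q1. The divergence there is about +4, positive as expected for a source.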